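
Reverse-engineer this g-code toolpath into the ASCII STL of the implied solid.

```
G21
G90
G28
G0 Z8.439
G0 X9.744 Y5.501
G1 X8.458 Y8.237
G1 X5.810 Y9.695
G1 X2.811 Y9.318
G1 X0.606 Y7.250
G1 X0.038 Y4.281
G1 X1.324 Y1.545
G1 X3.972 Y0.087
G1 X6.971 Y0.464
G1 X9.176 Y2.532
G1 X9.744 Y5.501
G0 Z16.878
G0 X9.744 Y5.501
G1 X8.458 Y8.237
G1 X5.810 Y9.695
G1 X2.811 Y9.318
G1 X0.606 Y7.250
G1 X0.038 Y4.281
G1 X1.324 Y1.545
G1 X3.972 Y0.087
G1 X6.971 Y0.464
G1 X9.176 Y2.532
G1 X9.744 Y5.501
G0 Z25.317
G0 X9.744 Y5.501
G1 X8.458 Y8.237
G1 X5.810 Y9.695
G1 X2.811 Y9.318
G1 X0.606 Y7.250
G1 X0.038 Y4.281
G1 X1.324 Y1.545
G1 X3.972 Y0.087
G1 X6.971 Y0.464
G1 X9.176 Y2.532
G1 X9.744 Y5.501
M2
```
solid part
  facet normal 0.0000 0.0000 -1.0000
    outer loop
      vertex 5.810 9.695 0.000
      vertex 8.458 8.237 0.000
      vertex 9.744 5.501 0.000
    endloop
  endfacet
  facet normal 0.0000 0.0000 -1.0000
    outer loop
      vertex 2.811 9.318 0.000
      vertex 5.810 9.695 0.000
      vertex 9.744 5.501 0.000
    endloop
  endfacet
  facet normal 0.0000 0.0000 -1.0000
    outer loop
      vertex 0.606 7.250 0.000
      vertex 2.811 9.318 0.000
      vertex 9.744 5.501 0.000
    endloop
  endfacet
  facet normal 0.0000 0.0000 -1.0000
    outer loop
      vertex 0.038 4.281 0.000
      vertex 0.606 7.250 0.000
      vertex 9.744 5.501 0.000
    endloop
  endfacet
  facet normal 0.0000 0.0000 -1.0000
    outer loop
      vertex 1.324 1.545 0.000
      vertex 0.038 4.281 0.000
      vertex 9.744 5.501 0.000
    endloop
  endfacet
  facet normal 0.0000 0.0000 -1.0000
    outer loop
      vertex 3.972 0.087 0.000
      vertex 1.324 1.545 0.000
      vertex 9.744 5.501 0.000
    endloop
  endfacet
  facet normal 0.0000 0.0000 -1.0000
    outer loop
      vertex 6.971 0.464 0.000
      vertex 3.972 0.087 0.000
      vertex 9.744 5.501 0.000
    endloop
  endfacet
  facet normal 0.0000 0.0000 -1.0000
    outer loop
      vertex 9.176 2.532 0.000
      vertex 6.971 0.464 0.000
      vertex 9.744 5.501 0.000
    endloop
  endfacet
  facet normal 0.0000 0.0000 1.0000
    outer loop
      vertex 9.744 5.501 25.317
      vertex 8.458 8.237 25.317
      vertex 5.810 9.695 25.317
    endloop
  endfacet
  facet normal 0.0000 0.0000 1.0000
    outer loop
      vertex 9.744 5.501 25.317
      vertex 5.810 9.695 25.317
      vertex 2.811 9.318 25.317
    endloop
  endfacet
  facet normal 0.0000 0.0000 1.0000
    outer loop
      vertex 9.744 5.501 25.317
      vertex 2.811 9.318 25.317
      vertex 0.606 7.250 25.317
    endloop
  endfacet
  facet normal 0.0000 0.0000 1.0000
    outer loop
      vertex 9.744 5.501 25.317
      vertex 0.606 7.250 25.317
      vertex 0.038 4.281 25.317
    endloop
  endfacet
  facet normal 0.0000 0.0000 1.0000
    outer loop
      vertex 9.744 5.501 25.317
      vertex 0.038 4.281 25.317
      vertex 1.324 1.545 25.317
    endloop
  endfacet
  facet normal 0.0000 0.0000 1.0000
    outer loop
      vertex 9.744 5.501 25.317
      vertex 1.324 1.545 25.317
      vertex 3.972 0.087 25.317
    endloop
  endfacet
  facet normal 0.0000 0.0000 1.0000
    outer loop
      vertex 9.744 5.501 25.317
      vertex 3.972 0.087 25.317
      vertex 6.971 0.464 25.317
    endloop
  endfacet
  facet normal 0.0000 0.0000 1.0000
    outer loop
      vertex 9.744 5.501 25.317
      vertex 6.971 0.464 25.317
      vertex 9.176 2.532 25.317
    endloop
  endfacet
  facet normal 0.9050 0.4254 0.0000
    outer loop
      vertex 9.744 5.501 0.000
      vertex 8.458 8.237 0.000
      vertex 8.458 8.237 25.317
    endloop
  endfacet
  facet normal 0.9050 0.4254 0.0000
    outer loop
      vertex 9.744 5.501 0.000
      vertex 8.458 8.237 25.317
      vertex 9.744 5.501 25.317
    endloop
  endfacet
  facet normal 0.4823 0.8760 0.0000
    outer loop
      vertex 8.458 8.237 0.000
      vertex 5.810 9.695 0.000
      vertex 5.810 9.695 25.317
    endloop
  endfacet
  facet normal 0.4823 0.8760 0.0000
    outer loop
      vertex 8.458 8.237 0.000
      vertex 5.810 9.695 25.317
      vertex 8.458 8.237 25.317
    endloop
  endfacet
  facet normal -0.1247 0.9922 0.0000
    outer loop
      vertex 5.810 9.695 0.000
      vertex 2.811 9.318 0.000
      vertex 2.811 9.318 25.317
    endloop
  endfacet
  facet normal -0.1247 0.9922 0.0000
    outer loop
      vertex 5.810 9.695 0.000
      vertex 2.811 9.318 25.317
      vertex 5.810 9.695 25.317
    endloop
  endfacet
  facet normal -0.6841 0.7294 0.0000
    outer loop
      vertex 2.811 9.318 0.000
      vertex 0.606 7.250 0.000
      vertex 0.606 7.250 25.317
    endloop
  endfacet
  facet normal -0.6841 0.7294 0.0000
    outer loop
      vertex 2.811 9.318 0.000
      vertex 0.606 7.250 25.317
      vertex 2.811 9.318 25.317
    endloop
  endfacet
  facet normal -0.9822 0.1879 0.0000
    outer loop
      vertex 0.606 7.250 0.000
      vertex 0.038 4.281 0.000
      vertex 0.038 4.281 25.317
    endloop
  endfacet
  facet normal -0.9822 0.1879 0.0000
    outer loop
      vertex 0.606 7.250 0.000
      vertex 0.038 4.281 25.317
      vertex 0.606 7.250 25.317
    endloop
  endfacet
  facet normal -0.9050 -0.4254 0.0000
    outer loop
      vertex 0.038 4.281 0.000
      vertex 1.324 1.545 0.000
      vertex 1.324 1.545 25.317
    endloop
  endfacet
  facet normal -0.9050 -0.4254 0.0000
    outer loop
      vertex 0.038 4.281 0.000
      vertex 1.324 1.545 25.317
      vertex 0.038 4.281 25.317
    endloop
  endfacet
  facet normal -0.4823 -0.8760 0.0000
    outer loop
      vertex 1.324 1.545 0.000
      vertex 3.972 0.087 0.000
      vertex 3.972 0.087 25.317
    endloop
  endfacet
  facet normal -0.4823 -0.8760 0.0000
    outer loop
      vertex 1.324 1.545 0.000
      vertex 3.972 0.087 25.317
      vertex 1.324 1.545 25.317
    endloop
  endfacet
  facet normal 0.1247 -0.9922 0.0000
    outer loop
      vertex 3.972 0.087 0.000
      vertex 6.971 0.464 0.000
      vertex 6.971 0.464 25.317
    endloop
  endfacet
  facet normal 0.1247 -0.9922 0.0000
    outer loop
      vertex 3.972 0.087 0.000
      vertex 6.971 0.464 25.317
      vertex 3.972 0.087 25.317
    endloop
  endfacet
  facet normal 0.6841 -0.7294 0.0000
    outer loop
      vertex 6.971 0.464 0.000
      vertex 9.176 2.532 0.000
      vertex 9.176 2.532 25.317
    endloop
  endfacet
  facet normal 0.6841 -0.7294 0.0000
    outer loop
      vertex 6.971 0.464 0.000
      vertex 9.176 2.532 25.317
      vertex 6.971 0.464 25.317
    endloop
  endfacet
  facet normal 0.9822 -0.1879 0.0000
    outer loop
      vertex 9.176 2.532 0.000
      vertex 9.744 5.501 0.000
      vertex 9.744 5.501 25.317
    endloop
  endfacet
  facet normal 0.9822 -0.1879 0.0000
    outer loop
      vertex 9.176 2.532 0.000
      vertex 9.744 5.501 25.317
      vertex 9.176 2.532 25.317
    endloop
  endfacet
endsolid part

The G0 Z moves step by Δz≈8.439 mm. Every layer's G1 loop is the same polygon, so the solid is a straight extrusion of it from z=0 to z≈25.3. Closing with flat bottom and top caps and triangulating gives 36 facets — a regular 10-sided prism (a cylinder approximated with 10 flat sides), circumscribed radius ≈ 4.89 mm, height ≈ 25.3 mm.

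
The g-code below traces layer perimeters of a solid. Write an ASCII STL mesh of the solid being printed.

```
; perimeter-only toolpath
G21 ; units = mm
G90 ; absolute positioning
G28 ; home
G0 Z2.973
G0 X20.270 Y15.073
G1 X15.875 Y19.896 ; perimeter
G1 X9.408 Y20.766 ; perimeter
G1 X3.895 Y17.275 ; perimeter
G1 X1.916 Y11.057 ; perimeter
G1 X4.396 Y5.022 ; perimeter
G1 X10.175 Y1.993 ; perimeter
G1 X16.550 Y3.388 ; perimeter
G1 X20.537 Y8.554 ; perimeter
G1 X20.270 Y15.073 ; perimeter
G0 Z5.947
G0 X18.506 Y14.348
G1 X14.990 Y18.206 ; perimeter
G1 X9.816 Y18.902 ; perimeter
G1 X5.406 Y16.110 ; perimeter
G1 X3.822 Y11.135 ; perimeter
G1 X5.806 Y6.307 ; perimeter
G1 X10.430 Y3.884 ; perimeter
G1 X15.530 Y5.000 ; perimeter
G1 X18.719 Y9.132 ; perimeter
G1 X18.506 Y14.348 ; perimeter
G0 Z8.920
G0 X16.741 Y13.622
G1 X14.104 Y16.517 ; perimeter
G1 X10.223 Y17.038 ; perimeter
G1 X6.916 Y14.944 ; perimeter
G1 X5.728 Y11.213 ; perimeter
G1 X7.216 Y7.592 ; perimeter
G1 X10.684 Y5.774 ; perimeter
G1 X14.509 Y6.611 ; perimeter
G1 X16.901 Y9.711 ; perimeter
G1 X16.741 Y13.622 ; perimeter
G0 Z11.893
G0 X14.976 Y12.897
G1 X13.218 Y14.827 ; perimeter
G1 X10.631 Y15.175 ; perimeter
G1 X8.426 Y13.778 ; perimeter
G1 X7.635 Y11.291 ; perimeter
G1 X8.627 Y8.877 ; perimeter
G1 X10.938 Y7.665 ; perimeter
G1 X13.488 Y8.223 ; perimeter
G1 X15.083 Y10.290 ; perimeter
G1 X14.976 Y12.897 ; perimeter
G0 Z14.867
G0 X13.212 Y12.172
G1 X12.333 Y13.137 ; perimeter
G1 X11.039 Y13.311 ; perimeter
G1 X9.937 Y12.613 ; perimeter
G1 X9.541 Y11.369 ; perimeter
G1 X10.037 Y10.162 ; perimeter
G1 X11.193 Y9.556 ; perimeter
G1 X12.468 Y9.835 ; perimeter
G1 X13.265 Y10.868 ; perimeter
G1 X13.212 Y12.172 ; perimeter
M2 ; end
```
solid part
  facet normal 0.0000 0.0000 -1.0000
    outer loop
      vertex 9.000 22.630 0.000
      vertex 16.761 21.586 0.000
      vertex 22.035 15.798 0.000
    endloop
  endfacet
  facet normal 0.0000 0.0000 -1.0000
    outer loop
      vertex 2.385 18.441 0.000
      vertex 9.000 22.630 0.000
      vertex 22.035 15.798 0.000
    endloop
  endfacet
  facet normal 0.0000 0.0000 -1.0000
    outer loop
      vertex 0.010 10.979 0.000
      vertex 2.385 18.441 0.000
      vertex 22.035 15.798 0.000
    endloop
  endfacet
  facet normal 0.0000 0.0000 -1.0000
    outer loop
      vertex 2.986 3.737 0.000
      vertex 0.010 10.979 0.000
      vertex 22.035 15.798 0.000
    endloop
  endfacet
  facet normal 0.0000 0.0000 -1.0000
    outer loop
      vertex 9.921 0.102 0.000
      vertex 2.986 3.737 0.000
      vertex 22.035 15.798 0.000
    endloop
  endfacet
  facet normal 0.0000 0.0000 -1.0000
    outer loop
      vertex 17.571 1.776 0.000
      vertex 9.921 0.102 0.000
      vertex 22.035 15.798 0.000
    endloop
  endfacet
  facet normal 0.0000 0.0000 -1.0000
    outer loop
      vertex 22.355 7.975 0.000
      vertex 17.571 1.776 0.000
      vertex 22.035 15.798 0.000
    endloop
  endfacet
  facet normal 0.6330 0.5768 0.5164
    outer loop
      vertex 22.035 15.798 0.000
      vertex 16.761 21.586 0.000
      vertex 11.447 11.447 17.840
    endloop
  endfacet
  facet normal 0.1142 0.8487 0.5164
    outer loop
      vertex 16.761 21.586 0.000
      vertex 9.000 22.630 0.000
      vertex 11.447 11.447 17.840
    endloop
  endfacet
  facet normal -0.4582 0.7235 0.5164
    outer loop
      vertex 9.000 22.630 0.000
      vertex 2.385 18.441 0.000
      vertex 11.447 11.447 17.840
    endloop
  endfacet
  facet normal -0.8160 0.2597 0.5163
    outer loop
      vertex 2.385 18.441 0.000
      vertex 0.010 10.979 0.000
      vertex 11.447 11.447 17.840
    endloop
  endfacet
  facet normal -0.7921 -0.3255 0.5163
    outer loop
      vertex 0.010 10.979 0.000
      vertex 2.986 3.737 0.000
      vertex 11.447 11.447 17.840
    endloop
  endfacet
  facet normal -0.3976 -0.7585 0.5164
    outer loop
      vertex 2.986 3.737 0.000
      vertex 9.921 0.102 0.000
      vertex 11.447 11.447 17.840
    endloop
  endfacet
  facet normal 0.1831 -0.8366 0.5163
    outer loop
      vertex 9.921 0.102 0.000
      vertex 17.571 1.776 0.000
      vertex 11.447 11.447 17.840
    endloop
  endfacet
  facet normal 0.6780 -0.5232 0.5164
    outer loop
      vertex 17.571 1.776 0.000
      vertex 22.355 7.975 0.000
      vertex 11.447 11.447 17.840
    endloop
  endfacet
  facet normal 0.8557 0.0350 0.5164
    outer loop
      vertex 22.355 7.975 0.000
      vertex 22.035 15.798 0.000
      vertex 11.447 11.447 17.840
    endloop
  endfacet
endsolid part

The G0 Z moves step by Δz≈2.973 mm. The G1 loops shrink linearly with z, so the solid tapers from its base footprint up to z≈17.8. Closing with a flat bottom cap and the tapered top and triangulating gives 16 facets — a regular 9-sided pyramid, base circumscribed radius ≈ 11.4 mm, apex at z ≈ 17.8 mm.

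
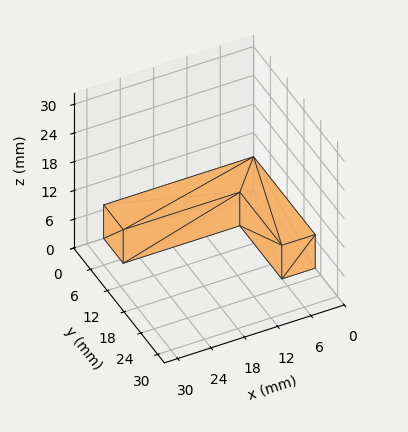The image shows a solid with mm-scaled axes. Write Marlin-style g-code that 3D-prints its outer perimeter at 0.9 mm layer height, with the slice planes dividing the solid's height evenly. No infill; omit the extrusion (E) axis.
Reading the render: the shape is an L-shaped prism: outer 27 × 22 mm, arm thicknesses ≈ 7 mm (horizontal) and 6 mm (vertical), extruded 7 mm in z (dimensions read to the nearest mm from the axis ticks). For the g-code, the solid's height is divided into equal slices at the stated Δz and each level perimeter traced with G1 moves after a G0 lift.

; perimeter-only toolpath
G21 ; units = mm
G90 ; absolute positioning
G28 ; home
; layer 1
G0 Z0.9
G0 X0.0 Y0.0
G1 X27.0 Y0.0
G1 X27.0 Y7.0
G1 X6.0 Y7.0
G1 X6.0 Y22.0
G1 X0.0 Y22.0
G1 X0.0 Y0.0
; layer 2
G0 Z1.8
G0 X0.0 Y0.0
G1 X27.0 Y0.0
G1 X27.0 Y7.0
G1 X6.0 Y7.0
G1 X6.0 Y22.0
G1 X0.0 Y22.0
G1 X0.0 Y0.0
; layer 3
G0 Z2.6
G0 X0.0 Y0.0
G1 X27.0 Y0.0
G1 X27.0 Y7.0
G1 X6.0 Y7.0
G1 X6.0 Y22.0
G1 X0.0 Y22.0
G1 X0.0 Y0.0
; layer 4
G0 Z3.5
G0 X0.0 Y0.0
G1 X27.0 Y0.0
G1 X27.0 Y7.0
G1 X6.0 Y7.0
G1 X6.0 Y22.0
G1 X0.0 Y22.0
G1 X0.0 Y0.0
; layer 5
G0 Z4.4
G0 X0.0 Y0.0
G1 X27.0 Y0.0
G1 X27.0 Y7.0
G1 X6.0 Y7.0
G1 X6.0 Y22.0
G1 X0.0 Y22.0
G1 X0.0 Y0.0
; layer 6
G0 Z5.2
G0 X0.0 Y0.0
G1 X27.0 Y0.0
G1 X27.0 Y7.0
G1 X6.0 Y7.0
G1 X6.0 Y22.0
G1 X0.0 Y22.0
G1 X0.0 Y0.0
; layer 7
G0 Z6.1
G0 X0.0 Y0.0
G1 X27.0 Y0.0
G1 X27.0 Y7.0
G1 X6.0 Y7.0
G1 X6.0 Y22.0
G1 X0.0 Y22.0
G1 X0.0 Y0.0
; layer 8
G0 Z7.0
G0 X0.0 Y0.0
G1 X27.0 Y0.0
G1 X27.0 Y7.0
G1 X6.0 Y7.0
G1 X6.0 Y22.0
G1 X0.0 Y22.0
G1 X0.0 Y0.0
M2 ; end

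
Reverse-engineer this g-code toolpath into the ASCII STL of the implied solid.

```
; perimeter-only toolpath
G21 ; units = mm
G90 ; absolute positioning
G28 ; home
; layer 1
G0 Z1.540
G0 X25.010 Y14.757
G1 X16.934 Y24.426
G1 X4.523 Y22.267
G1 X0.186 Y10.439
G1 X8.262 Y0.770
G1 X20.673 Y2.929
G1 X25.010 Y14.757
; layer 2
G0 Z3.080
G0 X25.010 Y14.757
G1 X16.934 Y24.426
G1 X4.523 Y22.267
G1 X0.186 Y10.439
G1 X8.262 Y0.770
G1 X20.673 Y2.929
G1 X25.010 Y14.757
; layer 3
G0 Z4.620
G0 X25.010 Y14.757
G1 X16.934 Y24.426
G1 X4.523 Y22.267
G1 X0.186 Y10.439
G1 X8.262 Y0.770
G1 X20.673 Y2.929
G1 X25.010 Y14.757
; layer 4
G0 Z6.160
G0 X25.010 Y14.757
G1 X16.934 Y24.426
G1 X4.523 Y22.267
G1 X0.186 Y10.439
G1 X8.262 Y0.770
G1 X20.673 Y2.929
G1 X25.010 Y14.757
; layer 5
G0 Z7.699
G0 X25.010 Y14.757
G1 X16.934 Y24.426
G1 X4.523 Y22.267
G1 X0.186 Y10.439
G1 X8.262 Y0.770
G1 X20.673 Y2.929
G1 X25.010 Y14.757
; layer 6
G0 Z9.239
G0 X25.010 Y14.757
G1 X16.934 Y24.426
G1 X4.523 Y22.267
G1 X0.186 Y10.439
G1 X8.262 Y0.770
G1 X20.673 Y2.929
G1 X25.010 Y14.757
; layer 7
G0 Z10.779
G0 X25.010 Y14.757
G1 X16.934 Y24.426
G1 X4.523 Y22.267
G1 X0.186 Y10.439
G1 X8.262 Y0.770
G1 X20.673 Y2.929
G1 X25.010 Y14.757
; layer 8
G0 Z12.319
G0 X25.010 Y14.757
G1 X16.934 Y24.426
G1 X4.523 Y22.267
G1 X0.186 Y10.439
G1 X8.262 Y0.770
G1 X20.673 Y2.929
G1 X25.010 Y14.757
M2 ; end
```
solid part
  facet normal 0.0000 0.0000 -1.0000
    outer loop
      vertex 4.523 22.267 0.000
      vertex 16.934 24.426 0.000
      vertex 25.010 14.757 0.000
    endloop
  endfacet
  facet normal 0.0000 0.0000 -1.0000
    outer loop
      vertex 0.186 10.439 0.000
      vertex 4.523 22.267 0.000
      vertex 25.010 14.757 0.000
    endloop
  endfacet
  facet normal 0.0000 0.0000 -1.0000
    outer loop
      vertex 8.262 0.770 0.000
      vertex 0.186 10.439 0.000
      vertex 25.010 14.757 0.000
    endloop
  endfacet
  facet normal 0.0000 0.0000 -1.0000
    outer loop
      vertex 20.673 2.929 0.000
      vertex 8.262 0.770 0.000
      vertex 25.010 14.757 0.000
    endloop
  endfacet
  facet normal 0.0000 0.0000 1.0000
    outer loop
      vertex 25.010 14.757 12.319
      vertex 16.934 24.426 12.319
      vertex 4.523 22.267 12.319
    endloop
  endfacet
  facet normal 0.0000 0.0000 1.0000
    outer loop
      vertex 25.010 14.757 12.319
      vertex 4.523 22.267 12.319
      vertex 0.186 10.439 12.319
    endloop
  endfacet
  facet normal 0.0000 0.0000 1.0000
    outer loop
      vertex 25.010 14.757 12.319
      vertex 0.186 10.439 12.319
      vertex 8.262 0.770 12.319
    endloop
  endfacet
  facet normal 0.0000 0.0000 1.0000
    outer loop
      vertex 25.010 14.757 12.319
      vertex 8.262 0.770 12.319
      vertex 20.673 2.929 12.319
    endloop
  endfacet
  facet normal 0.7675 0.6411 0.0000
    outer loop
      vertex 25.010 14.757 0.000
      vertex 16.934 24.426 0.000
      vertex 16.934 24.426 12.319
    endloop
  endfacet
  facet normal 0.7675 0.6411 0.0000
    outer loop
      vertex 25.010 14.757 0.000
      vertex 16.934 24.426 12.319
      vertex 25.010 14.757 12.319
    endloop
  endfacet
  facet normal -0.1714 0.9852 0.0000
    outer loop
      vertex 16.934 24.426 0.000
      vertex 4.523 22.267 0.000
      vertex 4.523 22.267 12.319
    endloop
  endfacet
  facet normal -0.1714 0.9852 0.0000
    outer loop
      vertex 16.934 24.426 0.000
      vertex 4.523 22.267 12.319
      vertex 16.934 24.426 12.319
    endloop
  endfacet
  facet normal -0.9389 0.3443 0.0000
    outer loop
      vertex 4.523 22.267 0.000
      vertex 0.186 10.439 0.000
      vertex 0.186 10.439 12.319
    endloop
  endfacet
  facet normal -0.9389 0.3443 0.0000
    outer loop
      vertex 4.523 22.267 0.000
      vertex 0.186 10.439 12.319
      vertex 4.523 22.267 12.319
    endloop
  endfacet
  facet normal -0.7675 -0.6411 0.0000
    outer loop
      vertex 0.186 10.439 0.000
      vertex 8.262 0.770 0.000
      vertex 8.262 0.770 12.319
    endloop
  endfacet
  facet normal -0.7675 -0.6411 0.0000
    outer loop
      vertex 0.186 10.439 0.000
      vertex 8.262 0.770 12.319
      vertex 0.186 10.439 12.319
    endloop
  endfacet
  facet normal 0.1714 -0.9852 0.0000
    outer loop
      vertex 8.262 0.770 0.000
      vertex 20.673 2.929 0.000
      vertex 20.673 2.929 12.319
    endloop
  endfacet
  facet normal 0.1714 -0.9852 0.0000
    outer loop
      vertex 8.262 0.770 0.000
      vertex 20.673 2.929 12.319
      vertex 8.262 0.770 12.319
    endloop
  endfacet
  facet normal 0.9389 -0.3443 0.0000
    outer loop
      vertex 20.673 2.929 0.000
      vertex 25.010 14.757 0.000
      vertex 25.010 14.757 12.319
    endloop
  endfacet
  facet normal 0.9389 -0.3443 0.0000
    outer loop
      vertex 20.673 2.929 0.000
      vertex 25.010 14.757 12.319
      vertex 20.673 2.929 12.319
    endloop
  endfacet
endsolid part

The G0 Z moves step by Δz≈1.540 mm. Every layer's G1 loop is the same polygon, so the solid is a straight extrusion of it from z=0 to z≈12.3. Closing with flat bottom and top caps and triangulating gives 20 facets — a regular 6-sided prism (a cylinder approximated with 6 flat sides), circumscribed radius ≈ 12.6 mm, height ≈ 12.3 mm.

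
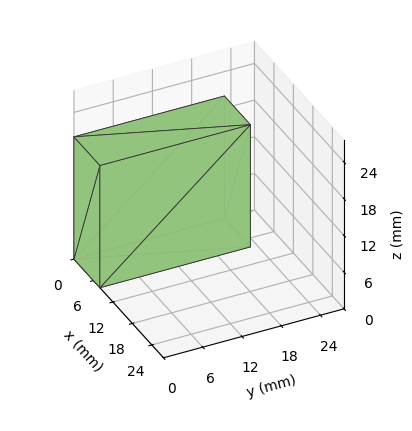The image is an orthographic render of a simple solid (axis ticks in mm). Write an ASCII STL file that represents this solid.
Reading the render: the shape is a rectangular box, roughly 8 × 23 mm footprint and 20 mm tall (dimensions read to the nearest mm from the axis ticks). For the STL, each face is triangulated and given an outward normal.

solid part
  facet normal 0.0000 0.0000 -1.0000
    outer loop
      vertex 8.0 23.0 0.0
      vertex 8.0 0.0 0.0
      vertex 0.0 0.0 0.0
    endloop
  endfacet
  facet normal 0.0000 0.0000 -1.0000
    outer loop
      vertex 0.0 23.0 0.0
      vertex 8.0 23.0 0.0
      vertex 0.0 0.0 0.0
    endloop
  endfacet
  facet normal 0.0000 0.0000 1.0000
    outer loop
      vertex 0.0 0.0 20.0
      vertex 8.0 0.0 20.0
      vertex 8.0 23.0 20.0
    endloop
  endfacet
  facet normal 0.0000 0.0000 1.0000
    outer loop
      vertex 0.0 0.0 20.0
      vertex 8.0 23.0 20.0
      vertex 0.0 23.0 20.0
    endloop
  endfacet
  facet normal 0.0000 -1.0000 0.0000
    outer loop
      vertex 0.0 0.0 0.0
      vertex 8.0 0.0 0.0
      vertex 8.0 0.0 20.0
    endloop
  endfacet
  facet normal 0.0000 -1.0000 0.0000
    outer loop
      vertex 0.0 0.0 0.0
      vertex 8.0 0.0 20.0
      vertex 0.0 0.0 20.0
    endloop
  endfacet
  facet normal 0.0000 1.0000 0.0000
    outer loop
      vertex 8.0 23.0 20.0
      vertex 8.0 23.0 0.0
      vertex 0.0 23.0 0.0
    endloop
  endfacet
  facet normal 0.0000 1.0000 0.0000
    outer loop
      vertex 0.0 23.0 20.0
      vertex 8.0 23.0 20.0
      vertex 0.0 23.0 0.0
    endloop
  endfacet
  facet normal -1.0000 0.0000 0.0000
    outer loop
      vertex 0.0 23.0 20.0
      vertex 0.0 23.0 0.0
      vertex 0.0 0.0 0.0
    endloop
  endfacet
  facet normal -1.0000 0.0000 0.0000
    outer loop
      vertex 0.0 0.0 20.0
      vertex 0.0 23.0 20.0
      vertex 0.0 0.0 0.0
    endloop
  endfacet
  facet normal 1.0000 0.0000 0.0000
    outer loop
      vertex 8.0 0.0 0.0
      vertex 8.0 23.0 0.0
      vertex 8.0 23.0 20.0
    endloop
  endfacet
  facet normal 1.0000 0.0000 0.0000
    outer loop
      vertex 8.0 0.0 0.0
      vertex 8.0 23.0 20.0
      vertex 8.0 0.0 20.0
    endloop
  endfacet
endsolid part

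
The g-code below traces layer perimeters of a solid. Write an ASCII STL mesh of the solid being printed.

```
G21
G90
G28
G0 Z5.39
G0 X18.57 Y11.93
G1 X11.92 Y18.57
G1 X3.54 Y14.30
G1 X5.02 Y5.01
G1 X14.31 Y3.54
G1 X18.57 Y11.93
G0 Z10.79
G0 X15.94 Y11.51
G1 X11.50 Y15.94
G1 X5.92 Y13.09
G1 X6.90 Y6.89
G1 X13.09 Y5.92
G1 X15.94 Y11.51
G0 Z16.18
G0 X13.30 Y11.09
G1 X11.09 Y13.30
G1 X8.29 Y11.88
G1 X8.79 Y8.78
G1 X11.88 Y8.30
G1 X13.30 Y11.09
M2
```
solid part
  facet normal 0.0000 0.0000 -1.0000
    outer loop
      vertex 1.16 15.51 0.00
      vertex 12.33 21.21 0.00
      vertex 21.21 12.35 0.00
    endloop
  endfacet
  facet normal 0.0000 0.0000 -1.0000
    outer loop
      vertex 3.13 3.12 0.00
      vertex 1.16 15.51 0.00
      vertex 21.21 12.35 0.00
    endloop
  endfacet
  facet normal 0.0000 0.0000 -1.0000
    outer loop
      vertex 15.52 1.17 0.00
      vertex 3.13 3.12 0.00
      vertex 21.21 12.35 0.00
    endloop
  endfacet
  facet normal 0.6557 0.6572 0.3716
    outer loop
      vertex 21.21 12.35 0.00
      vertex 12.33 21.21 0.00
      vertex 10.67 10.67 21.57
    endloop
  endfacet
  facet normal -0.4220 0.8269 0.3716
    outer loop
      vertex 12.33 21.21 0.00
      vertex 1.16 15.51 0.00
      vertex 10.67 10.67 21.57
    endloop
  endfacet
  facet normal -0.9169 -0.1458 0.3715
    outer loop
      vertex 1.16 15.51 0.00
      vertex 3.13 3.12 0.00
      vertex 10.67 10.67 21.57
    endloop
  endfacet
  facet normal -0.1443 -0.9172 0.3715
    outer loop
      vertex 3.13 3.12 0.00
      vertex 15.52 1.17 0.00
      vertex 10.67 10.67 21.57
    endloop
  endfacet
  facet normal 0.8274 -0.4211 0.3715
    outer loop
      vertex 15.52 1.17 0.00
      vertex 21.21 12.35 0.00
      vertex 10.67 10.67 21.57
    endloop
  endfacet
endsolid part

The G0 Z moves step by Δz≈5.39 mm. The G1 loops shrink linearly with z, so the solid tapers from its base footprint up to z≈21.6. Closing with a flat bottom cap and the tapered top and triangulating gives 8 facets — a regular 5-sided pyramid, base circumscribed radius ≈ 10.7 mm, apex at z ≈ 21.6 mm.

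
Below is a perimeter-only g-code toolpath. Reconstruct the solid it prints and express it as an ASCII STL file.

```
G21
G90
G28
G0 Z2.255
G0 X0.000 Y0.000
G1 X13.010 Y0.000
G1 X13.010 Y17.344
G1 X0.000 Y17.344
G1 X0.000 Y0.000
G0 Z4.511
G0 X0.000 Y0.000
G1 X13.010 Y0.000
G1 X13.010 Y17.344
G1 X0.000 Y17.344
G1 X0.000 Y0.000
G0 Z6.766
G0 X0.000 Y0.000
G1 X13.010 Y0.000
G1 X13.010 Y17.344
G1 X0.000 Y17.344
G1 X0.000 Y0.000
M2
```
solid part
  facet normal 0.0000 0.0000 -1.0000
    outer loop
      vertex 13.010 17.344 0.000
      vertex 13.010 0.000 0.000
      vertex 0.000 0.000 0.000
    endloop
  endfacet
  facet normal 0.0000 0.0000 -1.0000
    outer loop
      vertex 0.000 17.344 0.000
      vertex 13.010 17.344 0.000
      vertex 0.000 0.000 0.000
    endloop
  endfacet
  facet normal 0.0000 0.0000 1.0000
    outer loop
      vertex 0.000 0.000 6.766
      vertex 13.010 0.000 6.766
      vertex 13.010 17.344 6.766
    endloop
  endfacet
  facet normal 0.0000 0.0000 1.0000
    outer loop
      vertex 0.000 0.000 6.766
      vertex 13.010 17.344 6.766
      vertex 0.000 17.344 6.766
    endloop
  endfacet
  facet normal 0.0000 -1.0000 0.0000
    outer loop
      vertex 0.000 0.000 0.000
      vertex 13.010 0.000 0.000
      vertex 13.010 0.000 6.766
    endloop
  endfacet
  facet normal 0.0000 -1.0000 0.0000
    outer loop
      vertex 0.000 0.000 0.000
      vertex 13.010 0.000 6.766
      vertex 0.000 0.000 6.766
    endloop
  endfacet
  facet normal 0.0000 1.0000 0.0000
    outer loop
      vertex 13.010 17.344 6.766
      vertex 13.010 17.344 0.000
      vertex 0.000 17.344 0.000
    endloop
  endfacet
  facet normal 0.0000 1.0000 0.0000
    outer loop
      vertex 0.000 17.344 6.766
      vertex 13.010 17.344 6.766
      vertex 0.000 17.344 0.000
    endloop
  endfacet
  facet normal -1.0000 0.0000 0.0000
    outer loop
      vertex 0.000 17.344 6.766
      vertex 0.000 17.344 0.000
      vertex 0.000 0.000 0.000
    endloop
  endfacet
  facet normal -1.0000 0.0000 0.0000
    outer loop
      vertex 0.000 0.000 6.766
      vertex 0.000 17.344 6.766
      vertex 0.000 0.000 0.000
    endloop
  endfacet
  facet normal 1.0000 0.0000 0.0000
    outer loop
      vertex 13.010 0.000 0.000
      vertex 13.010 17.344 0.000
      vertex 13.010 17.344 6.766
    endloop
  endfacet
  facet normal 1.0000 0.0000 0.0000
    outer loop
      vertex 13.010 0.000 0.000
      vertex 13.010 17.344 6.766
      vertex 13.010 0.000 6.766
    endloop
  endfacet
endsolid part

The G0 Z moves step by Δz≈2.255 mm. Every layer's G1 loop is the same polygon, so the solid is a straight extrusion of it from z=0 to z≈6.77. Closing with flat bottom and top caps and triangulating gives 12 facets — a rectangular box, roughly 13 × 17.3 mm footprint and 6.77 mm tall.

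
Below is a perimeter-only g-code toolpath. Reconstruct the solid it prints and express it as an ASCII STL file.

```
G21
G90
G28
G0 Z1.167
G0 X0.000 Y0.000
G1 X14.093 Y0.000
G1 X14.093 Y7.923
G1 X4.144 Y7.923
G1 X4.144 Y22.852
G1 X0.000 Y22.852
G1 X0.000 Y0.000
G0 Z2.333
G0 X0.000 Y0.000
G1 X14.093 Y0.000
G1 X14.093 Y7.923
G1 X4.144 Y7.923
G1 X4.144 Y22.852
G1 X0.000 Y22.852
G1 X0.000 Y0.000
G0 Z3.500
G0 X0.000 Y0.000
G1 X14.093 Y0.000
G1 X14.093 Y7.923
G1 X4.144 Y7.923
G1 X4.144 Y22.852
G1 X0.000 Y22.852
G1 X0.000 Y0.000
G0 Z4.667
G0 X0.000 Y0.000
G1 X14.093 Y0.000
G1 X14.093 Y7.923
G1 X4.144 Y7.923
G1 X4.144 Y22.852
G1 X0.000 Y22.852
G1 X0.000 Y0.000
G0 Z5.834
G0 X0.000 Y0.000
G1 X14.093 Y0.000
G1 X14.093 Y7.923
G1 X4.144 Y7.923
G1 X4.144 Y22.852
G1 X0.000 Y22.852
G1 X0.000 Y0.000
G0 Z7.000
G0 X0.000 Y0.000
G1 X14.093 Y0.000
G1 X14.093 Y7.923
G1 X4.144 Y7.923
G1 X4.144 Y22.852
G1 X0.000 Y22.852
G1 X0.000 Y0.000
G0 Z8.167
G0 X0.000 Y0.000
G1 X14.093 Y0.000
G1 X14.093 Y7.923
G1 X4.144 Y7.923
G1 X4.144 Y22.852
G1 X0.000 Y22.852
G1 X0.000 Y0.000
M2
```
solid part
  facet normal 0.0000 0.0000 -1.0000
    outer loop
      vertex 14.093 7.923 0.000
      vertex 14.093 0.000 0.000
      vertex 0.000 0.000 0.000
    endloop
  endfacet
  facet normal 0.0000 0.0000 -1.0000
    outer loop
      vertex 4.144 7.923 0.000
      vertex 14.093 7.923 0.000
      vertex 0.000 0.000 0.000
    endloop
  endfacet
  facet normal 0.0000 0.0000 -1.0000
    outer loop
      vertex 4.144 22.852 0.000
      vertex 4.144 7.923 0.000
      vertex 0.000 0.000 0.000
    endloop
  endfacet
  facet normal 0.0000 0.0000 -1.0000
    outer loop
      vertex 0.000 22.852 0.000
      vertex 4.144 22.852 0.000
      vertex 0.000 0.000 0.000
    endloop
  endfacet
  facet normal 0.0000 0.0000 1.0000
    outer loop
      vertex 0.000 0.000 8.167
      vertex 14.093 0.000 8.167
      vertex 14.093 7.923 8.167
    endloop
  endfacet
  facet normal 0.0000 0.0000 1.0000
    outer loop
      vertex 0.000 0.000 8.167
      vertex 14.093 7.923 8.167
      vertex 4.144 7.923 8.167
    endloop
  endfacet
  facet normal 0.0000 0.0000 1.0000
    outer loop
      vertex 0.000 0.000 8.167
      vertex 4.144 7.923 8.167
      vertex 4.144 22.852 8.167
    endloop
  endfacet
  facet normal 0.0000 0.0000 1.0000
    outer loop
      vertex 0.000 0.000 8.167
      vertex 4.144 22.852 8.167
      vertex 0.000 22.852 8.167
    endloop
  endfacet
  facet normal 0.0000 -1.0000 0.0000
    outer loop
      vertex 0.000 0.000 0.000
      vertex 14.093 0.000 0.000
      vertex 14.093 0.000 8.167
    endloop
  endfacet
  facet normal 0.0000 -1.0000 0.0000
    outer loop
      vertex 0.000 0.000 0.000
      vertex 14.093 0.000 8.167
      vertex 0.000 0.000 8.167
    endloop
  endfacet
  facet normal 1.0000 0.0000 0.0000
    outer loop
      vertex 14.093 0.000 0.000
      vertex 14.093 7.923 0.000
      vertex 14.093 7.923 8.167
    endloop
  endfacet
  facet normal 1.0000 0.0000 0.0000
    outer loop
      vertex 14.093 0.000 0.000
      vertex 14.093 7.923 8.167
      vertex 14.093 0.000 8.167
    endloop
  endfacet
  facet normal 0.0000 1.0000 0.0000
    outer loop
      vertex 14.093 7.923 0.000
      vertex 4.144 7.923 0.000
      vertex 4.144 7.923 8.167
    endloop
  endfacet
  facet normal 0.0000 1.0000 0.0000
    outer loop
      vertex 14.093 7.923 0.000
      vertex 4.144 7.923 8.167
      vertex 14.093 7.923 8.167
    endloop
  endfacet
  facet normal 1.0000 0.0000 0.0000
    outer loop
      vertex 4.144 7.923 0.000
      vertex 4.144 22.852 0.000
      vertex 4.144 22.852 8.167
    endloop
  endfacet
  facet normal 1.0000 0.0000 0.0000
    outer loop
      vertex 4.144 7.923 0.000
      vertex 4.144 22.852 8.167
      vertex 4.144 7.923 8.167
    endloop
  endfacet
  facet normal 0.0000 1.0000 0.0000
    outer loop
      vertex 4.144 22.852 0.000
      vertex 0.000 22.852 0.000
      vertex 0.000 22.852 8.167
    endloop
  endfacet
  facet normal 0.0000 1.0000 0.0000
    outer loop
      vertex 4.144 22.852 0.000
      vertex 0.000 22.852 8.167
      vertex 4.144 22.852 8.167
    endloop
  endfacet
  facet normal -1.0000 0.0000 0.0000
    outer loop
      vertex 0.000 22.852 0.000
      vertex 0.000 0.000 0.000
      vertex 0.000 0.000 8.167
    endloop
  endfacet
  facet normal -1.0000 0.0000 0.0000
    outer loop
      vertex 0.000 22.852 0.000
      vertex 0.000 0.000 8.167
      vertex 0.000 22.852 8.167
    endloop
  endfacet
endsolid part

The G0 Z moves step by Δz≈1.167 mm. Every layer's G1 loop is the same polygon, so the solid is a straight extrusion of it from z=0 to z≈8.17. Closing with flat bottom and top caps and triangulating gives 20 facets — an L-shaped prism: outer 14.1 × 22.9 mm, arm thicknesses ≈ 7.92 mm (horizontal) and 4.14 mm (vertical), extruded 8.17 mm in z.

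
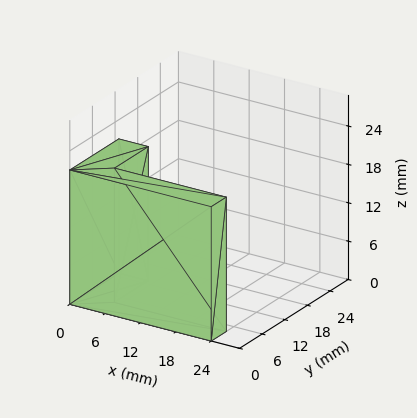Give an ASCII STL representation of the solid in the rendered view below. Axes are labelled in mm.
Reading the render: the shape is an L-shaped prism: outer 24 × 13 mm, arm thicknesses ≈ 4 mm (horizontal) and 5 mm (vertical), extruded 21 mm in z (dimensions read to the nearest mm from the axis ticks). For the STL, each face is triangulated and given an outward normal.

solid part
  facet normal 0.0000 0.0000 -1.0000
    outer loop
      vertex 24.0 4.0 0.0
      vertex 24.0 0.0 0.0
      vertex 0.0 0.0 0.0
    endloop
  endfacet
  facet normal 0.0000 0.0000 -1.0000
    outer loop
      vertex 5.0 4.0 0.0
      vertex 24.0 4.0 0.0
      vertex 0.0 0.0 0.0
    endloop
  endfacet
  facet normal 0.0000 0.0000 -1.0000
    outer loop
      vertex 5.0 13.0 0.0
      vertex 5.0 4.0 0.0
      vertex 0.0 0.0 0.0
    endloop
  endfacet
  facet normal 0.0000 0.0000 -1.0000
    outer loop
      vertex 0.0 13.0 0.0
      vertex 5.0 13.0 0.0
      vertex 0.0 0.0 0.0
    endloop
  endfacet
  facet normal 0.0000 0.0000 1.0000
    outer loop
      vertex 0.0 0.0 21.0
      vertex 24.0 0.0 21.0
      vertex 24.0 4.0 21.0
    endloop
  endfacet
  facet normal 0.0000 0.0000 1.0000
    outer loop
      vertex 0.0 0.0 21.0
      vertex 24.0 4.0 21.0
      vertex 5.0 4.0 21.0
    endloop
  endfacet
  facet normal 0.0000 0.0000 1.0000
    outer loop
      vertex 0.0 0.0 21.0
      vertex 5.0 4.0 21.0
      vertex 5.0 13.0 21.0
    endloop
  endfacet
  facet normal 0.0000 0.0000 1.0000
    outer loop
      vertex 0.0 0.0 21.0
      vertex 5.0 13.0 21.0
      vertex 0.0 13.0 21.0
    endloop
  endfacet
  facet normal 0.0000 -1.0000 0.0000
    outer loop
      vertex 0.0 0.0 0.0
      vertex 24.0 0.0 0.0
      vertex 24.0 0.0 21.0
    endloop
  endfacet
  facet normal 0.0000 -1.0000 0.0000
    outer loop
      vertex 0.0 0.0 0.0
      vertex 24.0 0.0 21.0
      vertex 0.0 0.0 21.0
    endloop
  endfacet
  facet normal 1.0000 0.0000 0.0000
    outer loop
      vertex 24.0 0.0 0.0
      vertex 24.0 4.0 0.0
      vertex 24.0 4.0 21.0
    endloop
  endfacet
  facet normal 1.0000 0.0000 0.0000
    outer loop
      vertex 24.0 0.0 0.0
      vertex 24.0 4.0 21.0
      vertex 24.0 0.0 21.0
    endloop
  endfacet
  facet normal 0.0000 1.0000 0.0000
    outer loop
      vertex 24.0 4.0 0.0
      vertex 5.0 4.0 0.0
      vertex 5.0 4.0 21.0
    endloop
  endfacet
  facet normal 0.0000 1.0000 0.0000
    outer loop
      vertex 24.0 4.0 0.0
      vertex 5.0 4.0 21.0
      vertex 24.0 4.0 21.0
    endloop
  endfacet
  facet normal 1.0000 0.0000 0.0000
    outer loop
      vertex 5.0 4.0 0.0
      vertex 5.0 13.0 0.0
      vertex 5.0 13.0 21.0
    endloop
  endfacet
  facet normal 1.0000 0.0000 0.0000
    outer loop
      vertex 5.0 4.0 0.0
      vertex 5.0 13.0 21.0
      vertex 5.0 4.0 21.0
    endloop
  endfacet
  facet normal 0.0000 1.0000 0.0000
    outer loop
      vertex 5.0 13.0 0.0
      vertex 0.0 13.0 0.0
      vertex 0.0 13.0 21.0
    endloop
  endfacet
  facet normal 0.0000 1.0000 0.0000
    outer loop
      vertex 5.0 13.0 0.0
      vertex 0.0 13.0 21.0
      vertex 5.0 13.0 21.0
    endloop
  endfacet
  facet normal -1.0000 0.0000 0.0000
    outer loop
      vertex 0.0 13.0 0.0
      vertex 0.0 0.0 0.0
      vertex 0.0 0.0 21.0
    endloop
  endfacet
  facet normal -1.0000 0.0000 0.0000
    outer loop
      vertex 0.0 13.0 0.0
      vertex 0.0 0.0 21.0
      vertex 0.0 13.0 21.0
    endloop
  endfacet
endsolid part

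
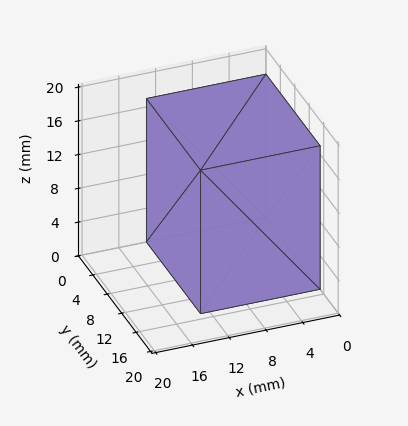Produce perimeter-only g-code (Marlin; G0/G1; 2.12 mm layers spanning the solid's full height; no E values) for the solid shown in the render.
Reading the render: the shape is a rectangular box, roughly 13 × 15 mm footprint and 17 mm tall (dimensions read to the nearest mm from the axis ticks). For the g-code, the solid's height is divided into equal slices at the stated Δz and each level perimeter traced with G1 moves after a G0 lift.

; perimeter-only toolpath
G21 ; units = mm
G90 ; absolute positioning
G28 ; home
; layer 1
G0 Z2.12
G0 X0.00 Y0.00
G1 X13.00 Y0.00
G1 X13.00 Y15.00
G1 X0.00 Y15.00
G1 X0.00 Y0.00
; layer 2
G0 Z4.25
G0 X0.00 Y0.00
G1 X13.00 Y0.00
G1 X13.00 Y15.00
G1 X0.00 Y15.00
G1 X0.00 Y0.00
; layer 3
G0 Z6.38
G0 X0.00 Y0.00
G1 X13.00 Y0.00
G1 X13.00 Y15.00
G1 X0.00 Y15.00
G1 X0.00 Y0.00
; layer 4
G0 Z8.50
G0 X0.00 Y0.00
G1 X13.00 Y0.00
G1 X13.00 Y15.00
G1 X0.00 Y15.00
G1 X0.00 Y0.00
; layer 5
G0 Z10.62
G0 X0.00 Y0.00
G1 X13.00 Y0.00
G1 X13.00 Y15.00
G1 X0.00 Y15.00
G1 X0.00 Y0.00
; layer 6
G0 Z12.75
G0 X0.00 Y0.00
G1 X13.00 Y0.00
G1 X13.00 Y15.00
G1 X0.00 Y15.00
G1 X0.00 Y0.00
; layer 7
G0 Z14.88
G0 X0.00 Y0.00
G1 X13.00 Y0.00
G1 X13.00 Y15.00
G1 X0.00 Y15.00
G1 X0.00 Y0.00
; layer 8
G0 Z17.00
G0 X0.00 Y0.00
G1 X13.00 Y0.00
G1 X13.00 Y15.00
G1 X0.00 Y15.00
G1 X0.00 Y0.00
M2 ; end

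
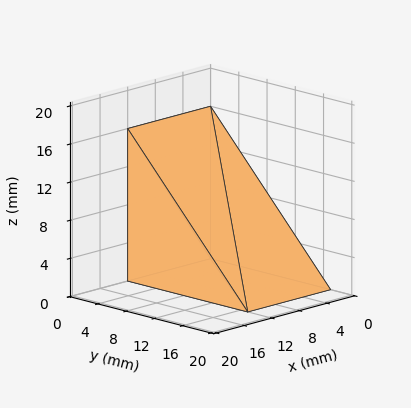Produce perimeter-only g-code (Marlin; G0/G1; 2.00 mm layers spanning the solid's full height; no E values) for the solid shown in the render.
Reading the render: the shape is a wedge (ramp): 12 × 17 mm base, rising to 16 mm along the y=0 edge and sloping linearly to z=0 at y=17 (dimensions read to the nearest mm from the axis ticks). For the g-code, the solid's height is divided into equal slices at the stated Δz and each level perimeter traced with G1 moves after a G0 lift.

; perimeter-only toolpath
G21 ; units = mm
G90 ; absolute positioning
G28 ; home
; layer 1
G0 Z2.00
G0 X0.00 Y0.00
G1 X12.00 Y0.00
G1 X12.00 Y14.88
G1 X0.00 Y14.88
G1 X0.00 Y0.00
; layer 2
G0 Z4.00
G0 X0.00 Y0.00
G1 X12.00 Y0.00
G1 X12.00 Y12.75
G1 X0.00 Y12.75
G1 X0.00 Y0.00
; layer 3
G0 Z6.00
G0 X0.00 Y0.00
G1 X12.00 Y0.00
G1 X12.00 Y10.62
G1 X0.00 Y10.62
G1 X0.00 Y0.00
; layer 4
G0 Z8.00
G0 X0.00 Y0.00
G1 X12.00 Y0.00
G1 X12.00 Y8.50
G1 X0.00 Y8.50
G1 X0.00 Y0.00
; layer 5
G0 Z10.00
G0 X0.00 Y0.00
G1 X12.00 Y0.00
G1 X12.00 Y6.38
G1 X0.00 Y6.38
G1 X0.00 Y0.00
; layer 6
G0 Z12.00
G0 X0.00 Y0.00
G1 X12.00 Y0.00
G1 X12.00 Y4.25
G1 X0.00 Y4.25
G1 X0.00 Y0.00
; layer 7
G0 Z14.00
G0 X0.00 Y0.00
G1 X12.00 Y0.00
G1 X12.00 Y2.12
G1 X0.00 Y2.12
G1 X0.00 Y0.00
M2 ; end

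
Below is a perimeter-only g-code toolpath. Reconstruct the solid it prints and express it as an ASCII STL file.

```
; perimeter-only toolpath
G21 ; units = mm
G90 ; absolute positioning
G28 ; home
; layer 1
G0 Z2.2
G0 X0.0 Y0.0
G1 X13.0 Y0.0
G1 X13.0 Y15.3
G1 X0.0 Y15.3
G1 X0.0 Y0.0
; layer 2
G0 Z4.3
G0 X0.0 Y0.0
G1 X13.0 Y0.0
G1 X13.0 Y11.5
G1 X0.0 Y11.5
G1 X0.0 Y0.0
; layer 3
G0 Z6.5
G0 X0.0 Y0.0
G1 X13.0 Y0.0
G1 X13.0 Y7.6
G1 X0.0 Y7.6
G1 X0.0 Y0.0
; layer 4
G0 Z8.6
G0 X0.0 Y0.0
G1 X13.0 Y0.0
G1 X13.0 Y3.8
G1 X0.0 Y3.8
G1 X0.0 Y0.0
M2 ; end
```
solid part
  facet normal 0.0000 0.0000 -1.0000
    outer loop
      vertex 13.0 19.1 0.0
      vertex 13.0 0.0 0.0
      vertex 0.0 0.0 0.0
    endloop
  endfacet
  facet normal 0.0000 0.0000 -1.0000
    outer loop
      vertex 0.0 19.1 0.0
      vertex 13.0 19.1 0.0
      vertex 0.0 0.0 0.0
    endloop
  endfacet
  facet normal 0.0000 -1.0000 0.0000
    outer loop
      vertex 0.0 0.0 0.0
      vertex 13.0 0.0 0.0
      vertex 13.0 0.0 10.8
    endloop
  endfacet
  facet normal 0.0000 -1.0000 0.0000
    outer loop
      vertex 0.0 0.0 0.0
      vertex 13.0 0.0 10.8
      vertex 0.0 0.0 10.8
    endloop
  endfacet
  facet normal 0.0000 0.4922 0.8705
    outer loop
      vertex 0.0 0.0 10.8
      vertex 13.0 0.0 10.8
      vertex 13.0 19.1 0.0
    endloop
  endfacet
  facet normal 0.0000 0.4922 0.8705
    outer loop
      vertex 0.0 0.0 10.8
      vertex 13.0 19.1 0.0
      vertex 0.0 19.1 0.0
    endloop
  endfacet
  facet normal -1.0000 0.0000 0.0000
    outer loop
      vertex 0.0 0.0 10.8
      vertex 0.0 19.1 0.0
      vertex 0.0 0.0 0.0
    endloop
  endfacet
  facet normal 1.0000 0.0000 0.0000
    outer loop
      vertex 13.0 0.0 0.0
      vertex 13.0 19.1 0.0
      vertex 13.0 0.0 10.8
    endloop
  endfacet
endsolid part

The G0 Z moves step by Δz≈2.2 mm. The G1 loops shrink linearly with z, so the solid tapers from its base footprint up to z≈10.8. Closing with a flat bottom cap and the tapered top and triangulating gives 8 facets — a wedge (ramp): 13 × 19.1 mm base, rising to 10.8 mm along the y=0 edge and sloping linearly to z=0 at y=19.1.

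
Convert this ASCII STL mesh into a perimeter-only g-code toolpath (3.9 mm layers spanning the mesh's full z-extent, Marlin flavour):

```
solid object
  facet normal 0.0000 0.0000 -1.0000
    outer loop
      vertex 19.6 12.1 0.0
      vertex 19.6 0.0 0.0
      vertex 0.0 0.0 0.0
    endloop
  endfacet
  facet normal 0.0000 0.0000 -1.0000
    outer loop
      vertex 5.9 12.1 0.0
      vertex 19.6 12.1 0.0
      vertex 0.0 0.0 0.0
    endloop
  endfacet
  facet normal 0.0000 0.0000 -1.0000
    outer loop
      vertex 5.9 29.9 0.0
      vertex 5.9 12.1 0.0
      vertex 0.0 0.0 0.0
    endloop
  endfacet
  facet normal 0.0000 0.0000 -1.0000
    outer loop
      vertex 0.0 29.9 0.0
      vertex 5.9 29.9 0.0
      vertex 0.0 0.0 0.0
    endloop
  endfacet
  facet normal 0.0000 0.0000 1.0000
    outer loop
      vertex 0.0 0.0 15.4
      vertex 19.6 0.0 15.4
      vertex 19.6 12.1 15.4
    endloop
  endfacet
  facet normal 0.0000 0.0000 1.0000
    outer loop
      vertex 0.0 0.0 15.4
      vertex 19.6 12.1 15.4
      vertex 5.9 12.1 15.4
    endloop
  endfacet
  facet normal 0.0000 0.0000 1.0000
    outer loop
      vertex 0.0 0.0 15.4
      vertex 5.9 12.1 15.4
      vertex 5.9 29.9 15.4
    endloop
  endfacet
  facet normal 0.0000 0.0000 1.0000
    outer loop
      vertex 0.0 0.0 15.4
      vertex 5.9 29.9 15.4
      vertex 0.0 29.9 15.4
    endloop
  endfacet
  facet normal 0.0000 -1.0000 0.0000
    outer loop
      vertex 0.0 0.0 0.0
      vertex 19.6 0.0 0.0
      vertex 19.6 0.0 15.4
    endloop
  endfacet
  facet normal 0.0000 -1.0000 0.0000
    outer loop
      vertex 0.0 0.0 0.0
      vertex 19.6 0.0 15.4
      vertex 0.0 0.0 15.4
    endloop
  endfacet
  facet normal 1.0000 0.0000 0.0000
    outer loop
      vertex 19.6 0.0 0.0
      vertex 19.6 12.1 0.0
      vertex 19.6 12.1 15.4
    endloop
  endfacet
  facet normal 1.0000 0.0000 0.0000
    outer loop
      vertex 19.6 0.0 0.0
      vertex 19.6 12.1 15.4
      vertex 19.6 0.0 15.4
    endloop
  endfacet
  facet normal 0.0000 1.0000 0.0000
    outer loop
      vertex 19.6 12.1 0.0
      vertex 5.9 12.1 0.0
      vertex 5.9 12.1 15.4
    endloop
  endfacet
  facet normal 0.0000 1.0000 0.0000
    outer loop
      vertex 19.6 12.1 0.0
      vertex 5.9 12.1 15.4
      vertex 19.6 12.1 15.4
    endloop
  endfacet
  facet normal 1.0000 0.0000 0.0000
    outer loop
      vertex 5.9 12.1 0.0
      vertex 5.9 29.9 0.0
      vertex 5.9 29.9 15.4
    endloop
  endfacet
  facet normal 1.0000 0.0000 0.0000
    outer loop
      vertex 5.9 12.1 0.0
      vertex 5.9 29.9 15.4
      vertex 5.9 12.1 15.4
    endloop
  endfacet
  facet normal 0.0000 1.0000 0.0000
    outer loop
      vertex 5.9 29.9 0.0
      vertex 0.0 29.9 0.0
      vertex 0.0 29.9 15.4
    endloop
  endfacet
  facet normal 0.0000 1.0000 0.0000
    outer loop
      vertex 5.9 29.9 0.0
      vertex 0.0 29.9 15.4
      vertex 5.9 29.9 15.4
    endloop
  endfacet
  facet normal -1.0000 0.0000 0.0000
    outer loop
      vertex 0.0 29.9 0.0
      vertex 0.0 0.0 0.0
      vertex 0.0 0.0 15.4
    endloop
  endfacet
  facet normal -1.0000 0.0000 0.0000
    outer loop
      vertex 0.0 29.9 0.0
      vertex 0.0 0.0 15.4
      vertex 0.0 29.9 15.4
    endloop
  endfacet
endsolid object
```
; perimeter-only toolpath
G21 ; units = mm
G90 ; absolute positioning
G28 ; home
; layer 1
G0 Z3.9
G0 X0.0 Y0.0
G1 X19.6 Y0.0
G1 X19.6 Y12.1
G1 X5.9 Y12.1
G1 X5.9 Y29.9
G1 X0.0 Y29.9
G1 X0.0 Y0.0
; layer 2
G0 Z7.7
G0 X0.0 Y0.0
G1 X19.6 Y0.0
G1 X19.6 Y12.1
G1 X5.9 Y12.1
G1 X5.9 Y29.9
G1 X0.0 Y29.9
G1 X0.0 Y0.0
; layer 3
G0 Z11.6
G0 X0.0 Y0.0
G1 X19.6 Y0.0
G1 X19.6 Y12.1
G1 X5.9 Y12.1
G1 X5.9 Y29.9
G1 X0.0 Y29.9
G1 X0.0 Y0.0
; layer 4
G0 Z15.4
G0 X0.0 Y0.0
G1 X19.6 Y0.0
G1 X19.6 Y12.1
G1 X5.9 Y12.1
G1 X5.9 Y29.9
G1 X0.0 Y29.9
G1 X0.0 Y0.0
M2 ; end

The solid is an L-shaped prism: outer 19.6 × 29.9 mm, arm thicknesses ≈ 12.1 mm (horizontal) and 5.9 mm (vertical), extruded 15.4 mm in z. Slicing at Δz = 3.9 mm — 4 equal slices spanning the solid's height, so layer i sits at z = i·h/4 — gives 4 non-empty perimeters. Each is a 6-segment closed polygon; G0 lifts to the layer z and rapids to the start vertex, then G1 traces the edges.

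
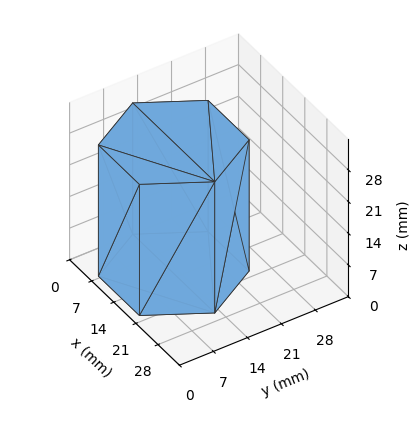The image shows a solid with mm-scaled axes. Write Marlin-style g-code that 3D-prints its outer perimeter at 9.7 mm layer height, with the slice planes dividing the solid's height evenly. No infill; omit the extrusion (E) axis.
Reading the render: the shape is a regular 6-sided prism (a cylinder approximated with 6 flat sides), circumscribed radius ≈ 13 mm, height ≈ 29 mm (dimensions read to the nearest mm from the axis ticks). For the g-code, the solid's height is divided into equal slices at the stated Δz and each level perimeter traced with G1 moves after a G0 lift.

; perimeter-only toolpath
G21 ; units = mm
G90 ; absolute positioning
G28 ; home
; layer 1
G0 Z9.7
G0 X26.0 Y13.0
G1 X19.5 Y24.3
G1 X6.5 Y24.3
G1 X0.0 Y13.0
G1 X6.5 Y1.7
G1 X19.5 Y1.7
G1 X26.0 Y13.0
; layer 2
G0 Z19.3
G0 X26.0 Y13.0
G1 X19.5 Y24.3
G1 X6.5 Y24.3
G1 X0.0 Y13.0
G1 X6.5 Y1.7
G1 X19.5 Y1.7
G1 X26.0 Y13.0
; layer 3
G0 Z29.0
G0 X26.0 Y13.0
G1 X19.5 Y24.3
G1 X6.5 Y24.3
G1 X0.0 Y13.0
G1 X6.5 Y1.7
G1 X19.5 Y1.7
G1 X26.0 Y13.0
M2 ; end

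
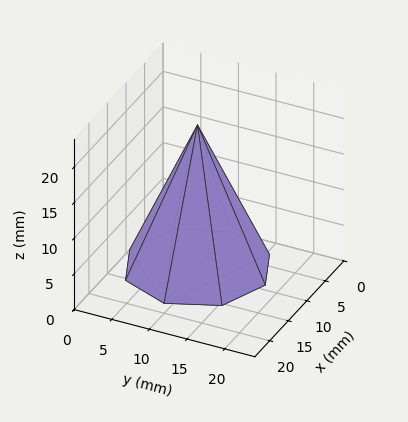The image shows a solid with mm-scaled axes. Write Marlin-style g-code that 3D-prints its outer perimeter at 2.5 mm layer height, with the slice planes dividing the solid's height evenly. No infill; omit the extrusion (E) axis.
Reading the render: the shape is a regular 8-sided pyramid, base circumscribed radius ≈ 9 mm, apex at z ≈ 20 mm (dimensions read to the nearest mm from the axis ticks). For the g-code, the solid's height is divided into equal slices at the stated Δz and each level perimeter traced with G1 moves after a G0 lift.

; perimeter-only toolpath
G21 ; units = mm
G90 ; absolute positioning
G28 ; home
; layer 1
G0 Z2.5
G0 X16.9 Y9.0
G1 X14.6 Y14.6
G1 X9.0 Y16.9
G1 X3.4 Y14.6
G1 X1.1 Y9.0
G1 X3.4 Y3.4
G1 X9.0 Y1.1
G1 X14.6 Y3.4
G1 X16.9 Y9.0
; layer 2
G0 Z5.0
G0 X15.8 Y9.0
G1 X13.8 Y13.8
G1 X9.0 Y15.8
G1 X4.2 Y13.8
G1 X2.2 Y9.0
G1 X4.2 Y4.2
G1 X9.0 Y2.2
G1 X13.8 Y4.2
G1 X15.8 Y9.0
; layer 3
G0 Z7.5
G0 X14.6 Y9.0
G1 X13.0 Y13.0
G1 X9.0 Y14.6
G1 X5.0 Y13.0
G1 X3.4 Y9.0
G1 X5.0 Y5.0
G1 X9.0 Y3.4
G1 X13.0 Y5.0
G1 X14.6 Y9.0
; layer 4
G0 Z10.0
G0 X13.5 Y9.0
G1 X12.2 Y12.2
G1 X9.0 Y13.5
G1 X5.8 Y12.2
G1 X4.5 Y9.0
G1 X5.8 Y5.8
G1 X9.0 Y4.5
G1 X12.2 Y5.8
G1 X13.5 Y9.0
; layer 5
G0 Z12.5
G0 X12.4 Y9.0
G1 X11.4 Y11.4
G1 X9.0 Y12.4
G1 X6.6 Y11.4
G1 X5.6 Y9.0
G1 X6.6 Y6.6
G1 X9.0 Y5.6
G1 X11.4 Y6.6
G1 X12.4 Y9.0
; layer 6
G0 Z15.0
G0 X11.2 Y9.0
G1 X10.6 Y10.6
G1 X9.0 Y11.2
G1 X7.4 Y10.6
G1 X6.8 Y9.0
G1 X7.4 Y7.4
G1 X9.0 Y6.8
G1 X10.6 Y7.4
G1 X11.2 Y9.0
; layer 7
G0 Z17.5
G0 X10.1 Y9.0
G1 X9.8 Y9.8
G1 X9.0 Y10.1
G1 X8.2 Y9.8
G1 X7.9 Y9.0
G1 X8.2 Y8.2
G1 X9.0 Y7.9
G1 X9.8 Y8.2
G1 X10.1 Y9.0
M2 ; end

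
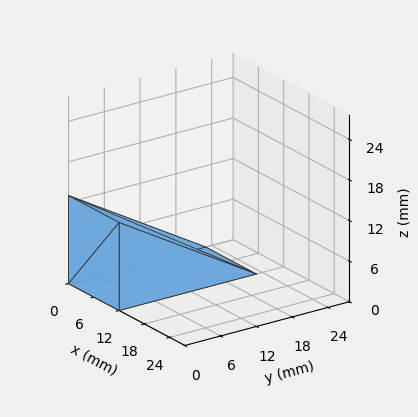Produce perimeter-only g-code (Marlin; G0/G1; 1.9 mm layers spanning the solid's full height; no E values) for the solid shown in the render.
Reading the render: the shape is a wedge (ramp): 12 × 23 mm base, rising to 13 mm along the y=0 edge and sloping linearly to z=0 at y=23 (dimensions read to the nearest mm from the axis ticks). For the g-code, the solid's height is divided into equal slices at the stated Δz and each level perimeter traced with G1 moves after a G0 lift.

; perimeter-only toolpath
G21 ; units = mm
G90 ; absolute positioning
G28 ; home
; layer 1
G0 Z1.9
G0 X0.0 Y0.0
G1 X12.0 Y0.0
G1 X12.0 Y19.7
G1 X0.0 Y19.7
G1 X0.0 Y0.0
; layer 2
G0 Z3.7
G0 X0.0 Y0.0
G1 X12.0 Y0.0
G1 X12.0 Y16.4
G1 X0.0 Y16.4
G1 X0.0 Y0.0
; layer 3
G0 Z5.6
G0 X0.0 Y0.0
G1 X12.0 Y0.0
G1 X12.0 Y13.1
G1 X0.0 Y13.1
G1 X0.0 Y0.0
; layer 4
G0 Z7.4
G0 X0.0 Y0.0
G1 X12.0 Y0.0
G1 X12.0 Y9.9
G1 X0.0 Y9.9
G1 X0.0 Y0.0
; layer 5
G0 Z9.3
G0 X0.0 Y0.0
G1 X12.0 Y0.0
G1 X12.0 Y6.6
G1 X0.0 Y6.6
G1 X0.0 Y0.0
; layer 6
G0 Z11.1
G0 X0.0 Y0.0
G1 X12.0 Y0.0
G1 X12.0 Y3.3
G1 X0.0 Y3.3
G1 X0.0 Y0.0
M2 ; end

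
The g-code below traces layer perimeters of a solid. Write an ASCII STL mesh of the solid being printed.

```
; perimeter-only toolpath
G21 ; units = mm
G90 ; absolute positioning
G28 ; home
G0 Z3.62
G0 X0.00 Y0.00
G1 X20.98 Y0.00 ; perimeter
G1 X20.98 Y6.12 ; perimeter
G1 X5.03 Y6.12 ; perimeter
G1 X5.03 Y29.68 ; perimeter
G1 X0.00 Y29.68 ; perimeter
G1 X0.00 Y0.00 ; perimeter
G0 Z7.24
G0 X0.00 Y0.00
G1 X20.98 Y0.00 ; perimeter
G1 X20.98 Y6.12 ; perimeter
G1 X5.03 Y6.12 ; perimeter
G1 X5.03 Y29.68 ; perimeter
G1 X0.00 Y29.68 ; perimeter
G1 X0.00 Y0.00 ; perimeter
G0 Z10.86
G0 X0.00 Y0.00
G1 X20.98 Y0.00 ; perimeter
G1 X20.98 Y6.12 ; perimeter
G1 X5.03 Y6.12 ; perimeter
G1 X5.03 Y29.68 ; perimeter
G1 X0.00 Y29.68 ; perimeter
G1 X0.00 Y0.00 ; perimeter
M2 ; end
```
solid part
  facet normal 0.0000 0.0000 -1.0000
    outer loop
      vertex 20.98 6.12 0.00
      vertex 20.98 0.00 0.00
      vertex 0.00 0.00 0.00
    endloop
  endfacet
  facet normal 0.0000 0.0000 -1.0000
    outer loop
      vertex 5.03 6.12 0.00
      vertex 20.98 6.12 0.00
      vertex 0.00 0.00 0.00
    endloop
  endfacet
  facet normal 0.0000 0.0000 -1.0000
    outer loop
      vertex 5.03 29.68 0.00
      vertex 5.03 6.12 0.00
      vertex 0.00 0.00 0.00
    endloop
  endfacet
  facet normal 0.0000 0.0000 -1.0000
    outer loop
      vertex 0.00 29.68 0.00
      vertex 5.03 29.68 0.00
      vertex 0.00 0.00 0.00
    endloop
  endfacet
  facet normal 0.0000 0.0000 1.0000
    outer loop
      vertex 0.00 0.00 10.86
      vertex 20.98 0.00 10.86
      vertex 20.98 6.12 10.86
    endloop
  endfacet
  facet normal 0.0000 0.0000 1.0000
    outer loop
      vertex 0.00 0.00 10.86
      vertex 20.98 6.12 10.86
      vertex 5.03 6.12 10.86
    endloop
  endfacet
  facet normal 0.0000 0.0000 1.0000
    outer loop
      vertex 0.00 0.00 10.86
      vertex 5.03 6.12 10.86
      vertex 5.03 29.68 10.86
    endloop
  endfacet
  facet normal 0.0000 0.0000 1.0000
    outer loop
      vertex 0.00 0.00 10.86
      vertex 5.03 29.68 10.86
      vertex 0.00 29.68 10.86
    endloop
  endfacet
  facet normal 0.0000 -1.0000 0.0000
    outer loop
      vertex 0.00 0.00 0.00
      vertex 20.98 0.00 0.00
      vertex 20.98 0.00 10.86
    endloop
  endfacet
  facet normal 0.0000 -1.0000 0.0000
    outer loop
      vertex 0.00 0.00 0.00
      vertex 20.98 0.00 10.86
      vertex 0.00 0.00 10.86
    endloop
  endfacet
  facet normal 1.0000 0.0000 0.0000
    outer loop
      vertex 20.98 0.00 0.00
      vertex 20.98 6.12 0.00
      vertex 20.98 6.12 10.86
    endloop
  endfacet
  facet normal 1.0000 0.0000 0.0000
    outer loop
      vertex 20.98 0.00 0.00
      vertex 20.98 6.12 10.86
      vertex 20.98 0.00 10.86
    endloop
  endfacet
  facet normal 0.0000 1.0000 0.0000
    outer loop
      vertex 20.98 6.12 0.00
      vertex 5.03 6.12 0.00
      vertex 5.03 6.12 10.86
    endloop
  endfacet
  facet normal 0.0000 1.0000 0.0000
    outer loop
      vertex 20.98 6.12 0.00
      vertex 5.03 6.12 10.86
      vertex 20.98 6.12 10.86
    endloop
  endfacet
  facet normal 1.0000 0.0000 0.0000
    outer loop
      vertex 5.03 6.12 0.00
      vertex 5.03 29.68 0.00
      vertex 5.03 29.68 10.86
    endloop
  endfacet
  facet normal 1.0000 0.0000 0.0000
    outer loop
      vertex 5.03 6.12 0.00
      vertex 5.03 29.68 10.86
      vertex 5.03 6.12 10.86
    endloop
  endfacet
  facet normal 0.0000 1.0000 0.0000
    outer loop
      vertex 5.03 29.68 0.00
      vertex 0.00 29.68 0.00
      vertex 0.00 29.68 10.86
    endloop
  endfacet
  facet normal 0.0000 1.0000 0.0000
    outer loop
      vertex 5.03 29.68 0.00
      vertex 0.00 29.68 10.86
      vertex 5.03 29.68 10.86
    endloop
  endfacet
  facet normal -1.0000 0.0000 0.0000
    outer loop
      vertex 0.00 29.68 0.00
      vertex 0.00 0.00 0.00
      vertex 0.00 0.00 10.86
    endloop
  endfacet
  facet normal -1.0000 0.0000 0.0000
    outer loop
      vertex 0.00 29.68 0.00
      vertex 0.00 0.00 10.86
      vertex 0.00 29.68 10.86
    endloop
  endfacet
endsolid part

The G0 Z moves step by Δz≈3.62 mm. Every layer's G1 loop is the same polygon, so the solid is a straight extrusion of it from z=0 to z≈10.9. Closing with flat bottom and top caps and triangulating gives 20 facets — an L-shaped prism: outer 21 × 29.7 mm, arm thicknesses ≈ 6.12 mm (horizontal) and 5.03 mm (vertical), extruded 10.9 mm in z.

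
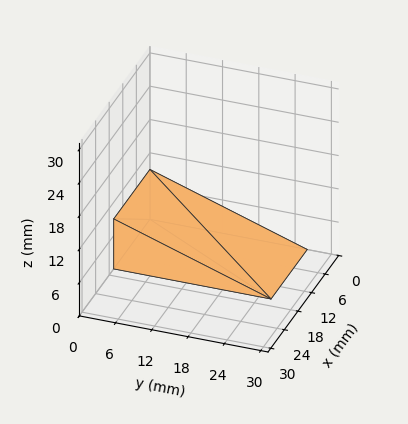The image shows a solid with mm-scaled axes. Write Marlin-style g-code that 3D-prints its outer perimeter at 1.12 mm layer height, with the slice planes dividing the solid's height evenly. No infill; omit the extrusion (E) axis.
Reading the render: the shape is a wedge (ramp): 16 × 26 mm base, rising to 9 mm along the y=0 edge and sloping linearly to z=0 at y=26 (dimensions read to the nearest mm from the axis ticks). For the g-code, the solid's height is divided into equal slices at the stated Δz and each level perimeter traced with G1 moves after a G0 lift.

; perimeter-only toolpath
G21 ; units = mm
G90 ; absolute positioning
G28 ; home
; layer 1
G0 Z1.12
G0 X0.00 Y0.00
G1 X16.00 Y0.00
G1 X16.00 Y22.75
G1 X0.00 Y22.75
G1 X0.00 Y0.00
; layer 2
G0 Z2.25
G0 X0.00 Y0.00
G1 X16.00 Y0.00
G1 X16.00 Y19.50
G1 X0.00 Y19.50
G1 X0.00 Y0.00
; layer 3
G0 Z3.38
G0 X0.00 Y0.00
G1 X16.00 Y0.00
G1 X16.00 Y16.25
G1 X0.00 Y16.25
G1 X0.00 Y0.00
; layer 4
G0 Z4.50
G0 X0.00 Y0.00
G1 X16.00 Y0.00
G1 X16.00 Y13.00
G1 X0.00 Y13.00
G1 X0.00 Y0.00
; layer 5
G0 Z5.62
G0 X0.00 Y0.00
G1 X16.00 Y0.00
G1 X16.00 Y9.75
G1 X0.00 Y9.75
G1 X0.00 Y0.00
; layer 6
G0 Z6.75
G0 X0.00 Y0.00
G1 X16.00 Y0.00
G1 X16.00 Y6.50
G1 X0.00 Y6.50
G1 X0.00 Y0.00
; layer 7
G0 Z7.88
G0 X0.00 Y0.00
G1 X16.00 Y0.00
G1 X16.00 Y3.25
G1 X0.00 Y3.25
G1 X0.00 Y0.00
M2 ; end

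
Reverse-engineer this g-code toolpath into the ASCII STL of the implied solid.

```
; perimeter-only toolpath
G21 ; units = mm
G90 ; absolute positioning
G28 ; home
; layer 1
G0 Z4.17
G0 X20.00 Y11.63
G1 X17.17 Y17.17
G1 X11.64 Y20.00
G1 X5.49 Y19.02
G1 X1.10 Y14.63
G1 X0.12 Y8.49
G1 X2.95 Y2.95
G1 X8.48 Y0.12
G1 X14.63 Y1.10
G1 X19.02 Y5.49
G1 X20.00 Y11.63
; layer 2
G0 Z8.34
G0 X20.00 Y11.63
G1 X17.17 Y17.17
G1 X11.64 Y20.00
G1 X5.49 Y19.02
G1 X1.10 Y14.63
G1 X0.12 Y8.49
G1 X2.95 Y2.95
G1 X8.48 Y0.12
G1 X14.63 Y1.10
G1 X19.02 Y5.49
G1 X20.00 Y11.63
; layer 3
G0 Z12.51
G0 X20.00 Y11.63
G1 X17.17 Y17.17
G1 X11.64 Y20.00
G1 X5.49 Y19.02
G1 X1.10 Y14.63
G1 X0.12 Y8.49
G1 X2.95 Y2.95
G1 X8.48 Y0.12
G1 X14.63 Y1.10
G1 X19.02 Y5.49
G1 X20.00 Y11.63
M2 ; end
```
solid part
  facet normal 0.0000 0.0000 -1.0000
    outer loop
      vertex 11.64 20.00 0.00
      vertex 17.17 17.17 0.00
      vertex 20.00 11.63 0.00
    endloop
  endfacet
  facet normal 0.0000 0.0000 -1.0000
    outer loop
      vertex 5.49 19.02 0.00
      vertex 11.64 20.00 0.00
      vertex 20.00 11.63 0.00
    endloop
  endfacet
  facet normal 0.0000 0.0000 -1.0000
    outer loop
      vertex 1.10 14.63 0.00
      vertex 5.49 19.02 0.00
      vertex 20.00 11.63 0.00
    endloop
  endfacet
  facet normal 0.0000 0.0000 -1.0000
    outer loop
      vertex 0.12 8.49 0.00
      vertex 1.10 14.63 0.00
      vertex 20.00 11.63 0.00
    endloop
  endfacet
  facet normal 0.0000 0.0000 -1.0000
    outer loop
      vertex 2.95 2.95 0.00
      vertex 0.12 8.49 0.00
      vertex 20.00 11.63 0.00
    endloop
  endfacet
  facet normal 0.0000 0.0000 -1.0000
    outer loop
      vertex 8.48 0.12 0.00
      vertex 2.95 2.95 0.00
      vertex 20.00 11.63 0.00
    endloop
  endfacet
  facet normal 0.0000 0.0000 -1.0000
    outer loop
      vertex 14.63 1.10 0.00
      vertex 8.48 0.12 0.00
      vertex 20.00 11.63 0.00
    endloop
  endfacet
  facet normal 0.0000 0.0000 -1.0000
    outer loop
      vertex 19.02 5.49 0.00
      vertex 14.63 1.10 0.00
      vertex 20.00 11.63 0.00
    endloop
  endfacet
  facet normal 0.0000 0.0000 1.0000
    outer loop
      vertex 20.00 11.63 12.51
      vertex 17.17 17.17 12.51
      vertex 11.64 20.00 12.51
    endloop
  endfacet
  facet normal 0.0000 0.0000 1.0000
    outer loop
      vertex 20.00 11.63 12.51
      vertex 11.64 20.00 12.51
      vertex 5.49 19.02 12.51
    endloop
  endfacet
  facet normal 0.0000 0.0000 1.0000
    outer loop
      vertex 20.00 11.63 12.51
      vertex 5.49 19.02 12.51
      vertex 1.10 14.63 12.51
    endloop
  endfacet
  facet normal 0.0000 0.0000 1.0000
    outer loop
      vertex 20.00 11.63 12.51
      vertex 1.10 14.63 12.51
      vertex 0.12 8.49 12.51
    endloop
  endfacet
  facet normal 0.0000 0.0000 1.0000
    outer loop
      vertex 20.00 11.63 12.51
      vertex 0.12 8.49 12.51
      vertex 2.95 2.95 12.51
    endloop
  endfacet
  facet normal 0.0000 0.0000 1.0000
    outer loop
      vertex 20.00 11.63 12.51
      vertex 2.95 2.95 12.51
      vertex 8.48 0.12 12.51
    endloop
  endfacet
  facet normal 0.0000 0.0000 1.0000
    outer loop
      vertex 20.00 11.63 12.51
      vertex 8.48 0.12 12.51
      vertex 14.63 1.10 12.51
    endloop
  endfacet
  facet normal 0.0000 0.0000 1.0000
    outer loop
      vertex 20.00 11.63 12.51
      vertex 14.63 1.10 12.51
      vertex 19.02 5.49 12.51
    endloop
  endfacet
  facet normal 0.8905 0.4549 0.0000
    outer loop
      vertex 20.00 11.63 0.00
      vertex 17.17 17.17 0.00
      vertex 17.17 17.17 12.51
    endloop
  endfacet
  facet normal 0.8905 0.4549 0.0000
    outer loop
      vertex 20.00 11.63 0.00
      vertex 17.17 17.17 12.51
      vertex 20.00 11.63 12.51
    endloop
  endfacet
  facet normal 0.4556 0.8902 0.0000
    outer loop
      vertex 17.17 17.17 0.00
      vertex 11.64 20.00 0.00
      vertex 11.64 20.00 12.51
    endloop
  endfacet
  facet normal 0.4556 0.8902 0.0000
    outer loop
      vertex 17.17 17.17 0.00
      vertex 11.64 20.00 12.51
      vertex 17.17 17.17 12.51
    endloop
  endfacet
  facet normal -0.1574 0.9875 0.0000
    outer loop
      vertex 11.64 20.00 0.00
      vertex 5.49 19.02 0.00
      vertex 5.49 19.02 12.51
    endloop
  endfacet
  facet normal -0.1574 0.9875 0.0000
    outer loop
      vertex 11.64 20.00 0.00
      vertex 5.49 19.02 12.51
      vertex 11.64 20.00 12.51
    endloop
  endfacet
  facet normal -0.7071 0.7071 0.0000
    outer loop
      vertex 5.49 19.02 0.00
      vertex 1.10 14.63 0.00
      vertex 1.10 14.63 12.51
    endloop
  endfacet
  facet normal -0.7071 0.7071 0.0000
    outer loop
      vertex 5.49 19.02 0.00
      vertex 1.10 14.63 12.51
      vertex 5.49 19.02 12.51
    endloop
  endfacet
  facet normal -0.9875 0.1576 0.0000
    outer loop
      vertex 1.10 14.63 0.00
      vertex 0.12 8.49 0.00
      vertex 0.12 8.49 12.51
    endloop
  endfacet
  facet normal -0.9875 0.1576 0.0000
    outer loop
      vertex 1.10 14.63 0.00
      vertex 0.12 8.49 12.51
      vertex 1.10 14.63 12.51
    endloop
  endfacet
  facet normal -0.8905 -0.4549 0.0000
    outer loop
      vertex 0.12 8.49 0.00
      vertex 2.95 2.95 0.00
      vertex 2.95 2.95 12.51
    endloop
  endfacet
  facet normal -0.8905 -0.4549 0.0000
    outer loop
      vertex 0.12 8.49 0.00
      vertex 2.95 2.95 12.51
      vertex 0.12 8.49 12.51
    endloop
  endfacet
  facet normal -0.4556 -0.8902 0.0000
    outer loop
      vertex 2.95 2.95 0.00
      vertex 8.48 0.12 0.00
      vertex 8.48 0.12 12.51
    endloop
  endfacet
  facet normal -0.4556 -0.8902 0.0000
    outer loop
      vertex 2.95 2.95 0.00
      vertex 8.48 0.12 12.51
      vertex 2.95 2.95 12.51
    endloop
  endfacet
  facet normal 0.1574 -0.9875 0.0000
    outer loop
      vertex 8.48 0.12 0.00
      vertex 14.63 1.10 0.00
      vertex 14.63 1.10 12.51
    endloop
  endfacet
  facet normal 0.1574 -0.9875 0.0000
    outer loop
      vertex 8.48 0.12 0.00
      vertex 14.63 1.10 12.51
      vertex 8.48 0.12 12.51
    endloop
  endfacet
  facet normal 0.7071 -0.7071 0.0000
    outer loop
      vertex 14.63 1.10 0.00
      vertex 19.02 5.49 0.00
      vertex 19.02 5.49 12.51
    endloop
  endfacet
  facet normal 0.7071 -0.7071 0.0000
    outer loop
      vertex 14.63 1.10 0.00
      vertex 19.02 5.49 12.51
      vertex 14.63 1.10 12.51
    endloop
  endfacet
  facet normal 0.9875 -0.1576 0.0000
    outer loop
      vertex 19.02 5.49 0.00
      vertex 20.00 11.63 0.00
      vertex 20.00 11.63 12.51
    endloop
  endfacet
  facet normal 0.9875 -0.1576 0.0000
    outer loop
      vertex 19.02 5.49 0.00
      vertex 20.00 11.63 12.51
      vertex 19.02 5.49 12.51
    endloop
  endfacet
endsolid part

The G0 Z moves step by Δz≈4.17 mm. Every layer's G1 loop is the same polygon, so the solid is a straight extrusion of it from z=0 to z≈12.5. Closing with flat bottom and top caps and triangulating gives 36 facets — a regular 10-sided prism (a cylinder approximated with 10 flat sides), circumscribed radius ≈ 10.1 mm, height ≈ 12.5 mm.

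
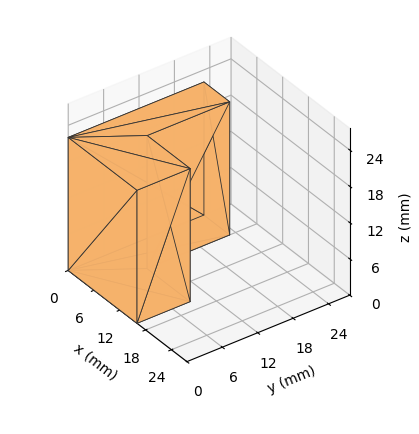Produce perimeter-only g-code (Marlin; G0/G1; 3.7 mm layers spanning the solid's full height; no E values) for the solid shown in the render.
Reading the render: the shape is an L-shaped prism: outer 16 × 23 mm, arm thicknesses ≈ 9 mm (horizontal) and 6 mm (vertical), extruded 22 mm in z (dimensions read to the nearest mm from the axis ticks). For the g-code, the solid's height is divided into equal slices at the stated Δz and each level perimeter traced with G1 moves after a G0 lift.

; perimeter-only toolpath
G21 ; units = mm
G90 ; absolute positioning
G28 ; home
; layer 1
G0 Z3.7
G0 X0.0 Y0.0
G1 X16.0 Y0.0
G1 X16.0 Y9.0
G1 X6.0 Y9.0
G1 X6.0 Y23.0
G1 X0.0 Y23.0
G1 X0.0 Y0.0
; layer 2
G0 Z7.3
G0 X0.0 Y0.0
G1 X16.0 Y0.0
G1 X16.0 Y9.0
G1 X6.0 Y9.0
G1 X6.0 Y23.0
G1 X0.0 Y23.0
G1 X0.0 Y0.0
; layer 3
G0 Z11.0
G0 X0.0 Y0.0
G1 X16.0 Y0.0
G1 X16.0 Y9.0
G1 X6.0 Y9.0
G1 X6.0 Y23.0
G1 X0.0 Y23.0
G1 X0.0 Y0.0
; layer 4
G0 Z14.7
G0 X0.0 Y0.0
G1 X16.0 Y0.0
G1 X16.0 Y9.0
G1 X6.0 Y9.0
G1 X6.0 Y23.0
G1 X0.0 Y23.0
G1 X0.0 Y0.0
; layer 5
G0 Z18.3
G0 X0.0 Y0.0
G1 X16.0 Y0.0
G1 X16.0 Y9.0
G1 X6.0 Y9.0
G1 X6.0 Y23.0
G1 X0.0 Y23.0
G1 X0.0 Y0.0
; layer 6
G0 Z22.0
G0 X0.0 Y0.0
G1 X16.0 Y0.0
G1 X16.0 Y9.0
G1 X6.0 Y9.0
G1 X6.0 Y23.0
G1 X0.0 Y23.0
G1 X0.0 Y0.0
M2 ; end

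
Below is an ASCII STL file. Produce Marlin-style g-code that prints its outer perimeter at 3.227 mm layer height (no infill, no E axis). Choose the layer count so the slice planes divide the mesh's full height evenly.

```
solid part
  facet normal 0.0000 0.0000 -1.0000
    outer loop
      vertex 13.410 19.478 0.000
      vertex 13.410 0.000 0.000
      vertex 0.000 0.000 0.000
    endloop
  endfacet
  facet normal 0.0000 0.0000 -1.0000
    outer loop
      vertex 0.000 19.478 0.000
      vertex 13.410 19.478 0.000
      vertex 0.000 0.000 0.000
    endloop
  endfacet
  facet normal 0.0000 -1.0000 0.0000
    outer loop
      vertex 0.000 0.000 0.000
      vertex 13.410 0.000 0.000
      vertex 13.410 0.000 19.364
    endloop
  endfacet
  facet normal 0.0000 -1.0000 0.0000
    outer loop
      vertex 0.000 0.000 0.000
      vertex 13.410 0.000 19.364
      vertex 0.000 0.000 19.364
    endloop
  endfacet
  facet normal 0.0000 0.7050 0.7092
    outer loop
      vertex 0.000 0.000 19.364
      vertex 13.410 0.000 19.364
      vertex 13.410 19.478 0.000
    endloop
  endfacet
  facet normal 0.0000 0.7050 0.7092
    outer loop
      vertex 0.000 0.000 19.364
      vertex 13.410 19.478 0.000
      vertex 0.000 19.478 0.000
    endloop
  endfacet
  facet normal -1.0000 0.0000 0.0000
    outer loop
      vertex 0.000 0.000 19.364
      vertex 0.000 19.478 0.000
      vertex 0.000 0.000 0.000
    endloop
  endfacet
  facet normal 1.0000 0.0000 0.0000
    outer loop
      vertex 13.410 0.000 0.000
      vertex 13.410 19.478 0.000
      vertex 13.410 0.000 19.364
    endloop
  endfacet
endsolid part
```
; perimeter-only toolpath
G21 ; units = mm
G90 ; absolute positioning
G28 ; home
; layer 1
G0 Z3.227
G0 X0.000 Y0.000
G1 X13.410 Y0.000
G1 X13.410 Y16.232
G1 X0.000 Y16.232
G1 X0.000 Y0.000
; layer 2
G0 Z6.455
G0 X0.000 Y0.000
G1 X13.410 Y0.000
G1 X13.410 Y12.985
G1 X0.000 Y12.985
G1 X0.000 Y0.000
; layer 3
G0 Z9.682
G0 X0.000 Y0.000
G1 X13.410 Y0.000
G1 X13.410 Y9.739
G1 X0.000 Y9.739
G1 X0.000 Y0.000
; layer 4
G0 Z12.909
G0 X0.000 Y0.000
G1 X13.410 Y0.000
G1 X13.410 Y6.493
G1 X0.000 Y6.493
G1 X0.000 Y0.000
; layer 5
G0 Z16.137
G0 X0.000 Y0.000
G1 X13.410 Y0.000
G1 X13.410 Y3.246
G1 X0.000 Y3.246
G1 X0.000 Y0.000
M2 ; end

The solid is a wedge (ramp): 13.4 × 19.5 mm base, rising to 19.4 mm along the y=0 edge and sloping linearly to z=0 at y=19.5. Slicing at Δz = 3.227 mm — 6 equal slices spanning the solid's height, so layer i sits at z = i·h/6 — gives 5 non-empty perimeters. Each is a 4-segment closed polygon; G0 lifts to the layer z and rapids to the start vertex, then G1 traces the edges. The cross-section shrinks linearly with z (the slice at the apex is degenerate and omitted).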